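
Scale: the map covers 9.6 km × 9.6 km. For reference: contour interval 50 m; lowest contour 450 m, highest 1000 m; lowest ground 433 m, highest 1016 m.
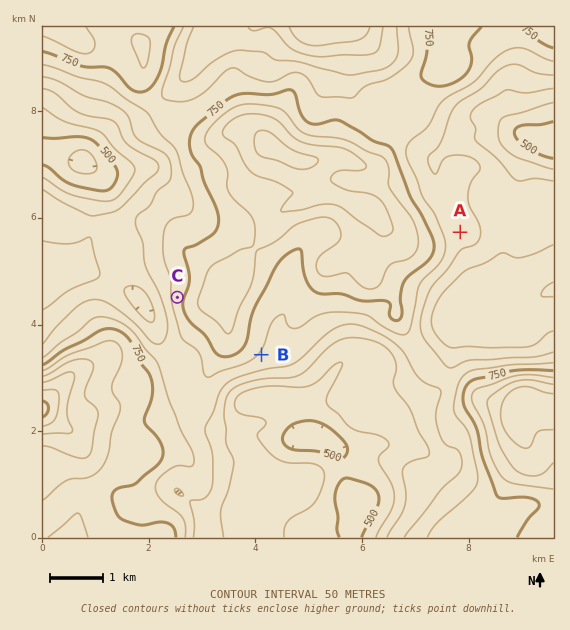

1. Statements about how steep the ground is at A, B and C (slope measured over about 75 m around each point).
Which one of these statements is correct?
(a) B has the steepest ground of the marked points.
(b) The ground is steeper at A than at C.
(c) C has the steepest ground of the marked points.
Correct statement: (c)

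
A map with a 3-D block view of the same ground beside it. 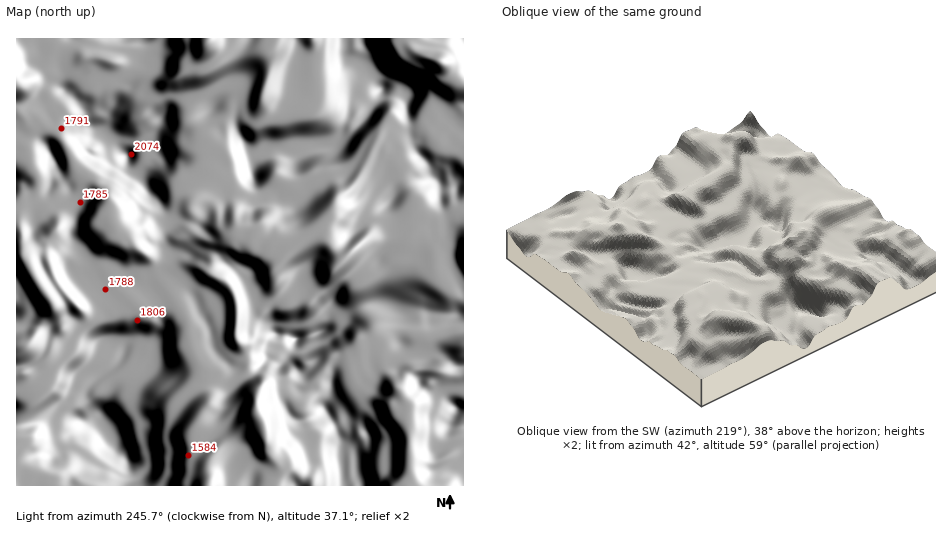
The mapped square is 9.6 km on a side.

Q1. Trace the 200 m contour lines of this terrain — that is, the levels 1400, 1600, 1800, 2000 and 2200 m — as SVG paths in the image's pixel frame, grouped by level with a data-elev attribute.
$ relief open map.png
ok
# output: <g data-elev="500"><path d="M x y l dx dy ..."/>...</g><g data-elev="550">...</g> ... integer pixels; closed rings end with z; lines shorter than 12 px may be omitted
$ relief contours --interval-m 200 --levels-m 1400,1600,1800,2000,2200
<g data-elev="1400"><path d="M264 446l-5-7-10-24 2-8 5-6 3 2 8 18 3 8 0 13-3 4z"/><path d="M210 39l-1 4-3 2-2-2 2-4"/></g><g data-elev="1600"><path d="M181 485l5-32-2-18 4-8 7-7 6-4 13 4 7-2 16-14 13-15 12-5 2 1 2 4 14 50 11 14 3 8 0 9-7 7-4 8"/><path d="M255 485l0-4-3-3-3 2-4 5"/><path d="M392 485l9-9 3-12 0-26-4-10-9-11-4-11 1-3 5-6 2-9 3-2 6 2 13 15 0 24-3 15 2 26 5 12 6 5"/><path d="M52 308l-13-16-14-24-4-10 1-5 5 2 5 4 8 18 14 22 1 7-1 2z"/><path d="M332 272l-2-5 6-11 13-5 3 0-1 5-7 8-8 7z"/><path d="M272 270l-5-6-10-6-30-12-5-6 0-8 13-9 17 0 10-3 3 1 9 5 14 3 10-1 14-7 21-19 4 0 3 6 0 9-11 25-13 1-9 4-12 7-18 14z"/><path d="M122 248l-17-6-15-16 0-4 6-11 8-13 4-2 5 1 5 5 4 7 4 12 9 12-1 12z"/><path d="M463 89l-11-1-13-6-12-9-25-12-5-5-5-8-2-6 1-3"/><path d="M17 76l4 8-1 3-3 2"/><path d="M245 39l-11 15-11 10-10 7-12 6-23 1-2-2 3-13 5-14-3-10"/><path d="M283 39l-7 13-6 5-5 1-8-2-7-5 5-12"/><path d="M429 39l17 4 6 4 7 10 4 18"/></g><g data-elev="1800"><path d="M78 485l5-1 11 1"/><path d="M157 485l5-8 2-9 2-16-3-16 3-30 5-8 15-15 3-8-1-9-10-18 1-20-10-14-9-1-10 7-16-2-15 1-25 8-11 9-6 16-14 16-7 16-6 9-12 10-9 4-12-8"/><path d="M378 485l0-26 6-18-2-7-12-18-11-9-11-16-4-8-4-14-4-6-6 2-13 17-4 1 0-3 17-21 10-5 10-8 8-10 16-5 8 0 9 5 4 11 7 2 5-4 0-3-3-7 3-3 56-9"/><path d="M17 435l14 0 3 3-1 7-8 11 1 6 33 13 5 10"/><path d="M463 399l-10-3-8 2-8 21-2 7 2 7 5 5 6 1 15-4"/><path d="M231 372l6-1 2-3-15-12-6-7-4-19-5-13-11-19-3-3-3 0-2 3 2 4 5 15 8 12 5 21 7 10z"/><path d="M17 323l5-4 3-7-4-14-4-7"/><path d="M463 291l-5 6-9 1-37-25-8-2-13 0-7 3-20 12-8 3-5-1-5-6-6 1-14 8-17 13-9 0-15 6-13-2-16 11-1 5 0 17-3 13 0 15 3 3 12 1 11 5 12 0 6 16 11 6-1 7-4 4-6 0-6-8-4-2-3 3 0 7 4 10 6 6 7 2 14-1 8 4 1 4-1 16 5 21 1 12"/><path d="M158 212l6 1 4-3 2-7 0-22 8-8 10-6 4-6-1-5-6-10 5-11 1-4-8-7-2-13-2-5-5-4-6-2-22 6-6-1-5-3-3-5-1-5 2-6-2-1-37 10-12-3-14-11-5 0-6 3-2 5 1 4 11 11 4 8-1 4-5 8 0 14 12 18 13 11 29 17 25 21z"/><path d="M17 197l4-4 10-4 2-6-2-6-14-13"/><path d="M45 193l5 0 10-7 8 6 3-1 2-3-4-8-2-18-4-15-8-9-9-3-8 3-3 8 2 16 6 15z"/><path d="M463 163l-9-6-15-2-6-2-23-22-3 6 1 16 5 13 0 3-8 11-12 5-8 8-7 9-2 8 2 3 4 1 11-2 7-5 9-13 4-3 10 4 9 11 8 5 4-1 7-6 8-2 4-3"/><path d="M199 121l10 1 11-6 4-7 0-11-3-1-6 0-12 7-7 12 0 3z"/><path d="M97 39l16 6 27 1 10-2 6-5"/><path d="M327 39l-1 26 0 35-3 10-4 6-11 4-52 9-9-4-10-10-3 0-4 5-4 14 10 39 5 10 8 7 7 1 6-2 14-16 14 4 8 0 15-6 31-7 8-6 12-17 25-29 6 1 14 15 2-1 16-29 1-8-3-5-5-4-30-16-12-21 0-5"/></g><g data-elev="2000"><path d="M125 476l6 1 7-2 6-4 3-5 1-9-7-17-3-19-5-14-2-13 4-8 18-18 3-11-1-7-3-6-23-5-17 1-5 2-7 16-19 18-10 20-14 19-2 6 2 18 3 6 21 6 18 12z"/><path d="M289 352l25-5 14-6 12-13 3-7-2-5-6-7-5-1-13 11-11 5-13 2-16-1-5 1-4 8 2 10z"/><path d="M131 175l6 1 2-3 6-27-4-2-21-5-11-1-1 8 4 15 9 9z"/><path d="M371 104l3 0 19-8 12 0 4-3-1-3-6-6-35-14-2 4 1 17z"/></g><g data-elev="2200"><path d="M112 448l4 1 3-2 1-6-1-6-7-12-7-8-4-1-8 6-1 5 12 17z"/></g>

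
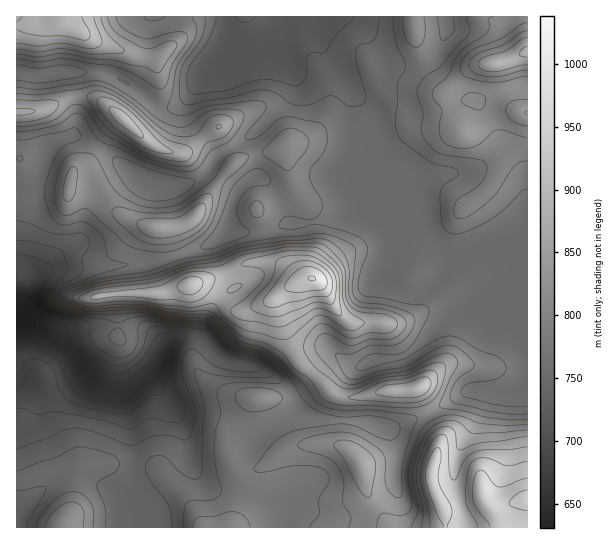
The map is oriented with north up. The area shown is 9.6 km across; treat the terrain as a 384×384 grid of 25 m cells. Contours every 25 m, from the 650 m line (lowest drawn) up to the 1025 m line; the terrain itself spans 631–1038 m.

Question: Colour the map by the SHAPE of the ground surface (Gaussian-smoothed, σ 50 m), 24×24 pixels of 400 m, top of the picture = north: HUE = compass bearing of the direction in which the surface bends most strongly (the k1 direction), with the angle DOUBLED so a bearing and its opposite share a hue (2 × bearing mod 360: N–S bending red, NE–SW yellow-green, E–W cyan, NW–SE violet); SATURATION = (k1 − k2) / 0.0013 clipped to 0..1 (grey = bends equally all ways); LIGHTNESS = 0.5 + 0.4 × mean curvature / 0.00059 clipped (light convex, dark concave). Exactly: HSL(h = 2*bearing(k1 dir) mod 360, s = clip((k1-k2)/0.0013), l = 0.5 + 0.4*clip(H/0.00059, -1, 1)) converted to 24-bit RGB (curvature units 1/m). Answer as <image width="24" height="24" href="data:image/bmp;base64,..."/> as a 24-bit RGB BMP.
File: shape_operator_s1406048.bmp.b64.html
<image width="24" height="24" href="data:image/bmp;base64,Qk32BgAAAAAAADYAAAAoAAAAGAAAABgAAAABABgAAAAAAMAGAAATCwAAEwsAAAAAAAAAAAAAPW6MqpK2xaWeiHGhW1iBfn1/dnB9UnCElLyRgHmgoouSg2aLbnSBcoeAh2xwhHFnbY5mb62cVyyM1K9eSrR2hDtZmb5diW1UWYprOIpHubFrpE5ne2F9f3h9gWp/aKuMZ5FkhGNTk3lSf3pjbX9zb4KJd2+Un2yNjLx1R119UxlfzPWwSSuMltKKXo61mIzElIGmbm6dm5lfmWZoco+QaGyNgZyYc5yBdUl4mnp1h5Cmo3mffoNoa3VWXV1MmodettCYKzFuKy6v9va/HS1nw9WeXmiNZ45ke3iGgXqMjoSXh4+hhoqmZFujnJGYiHOTZ0uEma+GaYl+h2ifuYS+kne1aHa3jdnFmLbCVjOfJlh/+ebSHWKJb758pnOwf3ecbYZpdX9/g5iKg42TfnuQaluAiZl7hFqRiFiQrrCCg25iSn5KU5pbXLG0RcOJv70/dj4tYjcwL4Npo92G34bbQqenbZihgZGyhYCXbJNyZqWAa4SUi1dukl2UpJh0XThXio5doYFnrGR9n7JsQ5VoeC8wnlUdxZASjF8je4o3TY4cCWwAWa0un05ZenZDbG03f2JcmrVoToFZbTMviIIxLnY4pU56m0+VerKMfrnJncPjsaXlzAWioDZ6wvTjSZv/3Mv/08z/4cz/173tIFE2X14seYBEan5Zc5KqpMmeaCNZgUdKvZtzP6w4GFBUsXyhl9aeZogwMSIDMRMCybIape3FebhXVjgcETQGTWILVHAi+Jy2um3daofLh4+4YmOWrGNihSpBpz+nkp27q8DDzrrHHD9sK6c5wHItQAUg0XBeWMXTbNyEh65FUCY1y2U0Y2o/d6MzEHEmPpErwYRug1FxhmVggm55bUhPhzpFbVUTW3UEeosWglAPMgsGTVAOTVMMNqOzotyxaneUkqxskYFbSytluvLil5P51930hW7cO4BziIRSgGxsgH17f35+SSpLzA7/08z/2cz/mY7/gGf/uc37n6ntnsveIvz4ZmLQ2qrowX6upldoT+t0AOx9L3VVmlctljA+rGaccX2HeX97f39+f4CAO5bLBvGZOrMNktYGqjj/emT8qnnz28T659jzdUTMMGguJ2km2YO90rjn2PPnUSmYLUJTg2Rfl4h6Z4V0knqKgHuJfYCAf39/gVpeT31SU5VSmZ5Tjn8qWV0TJDMEGUAAfKMRtzvp5tH6jpn6hMbmr93Sx3901RufQ1SKbICCio15iXR/eX9zg395gn2Af35+dHSNkXlrUIVCZWBHlXVYq1iNuJDEyZtkL4QRBzkLRFwMTmQJZZAXjmwj0T4+sVScqkyneHOCgYJ7i2h+m4FYYoBYcYFue4KBdHyQo1Kqu6d+THimirLBid7sm67ltXPu99TmHlaFhVCnk7yEY3pBdIZBdYo7eWdTgXFwf3+AfH+AaliEu5eelX6hYohwZ311eXWRT0ig18utTX+XZsNudHtGW1gvNFQo45Bo4zutMI6QuoGJmliXhquVem6Te3OCf39/f4B/fHqAXmqKiaeWsoGnoYOWXW2CaZNtPluD17yhaJWkc59caS43az8dc20aA4EF6U5sNJ9MYFs1nq5hfJBgcmJje3t/f39/gH19fnJzd4NWa3lFhIJTrIV6c12Em5R2O3J4k790vFJjYRcqiSc1pfX20OP7tHjgEWYy3GXgfV7OtpWUnH+ZZIuQcXqBgHx+gm54gmBvoGZ5nnhkUKJdYZBhlGeJhIwkQ3IkKWklhC1IuVKfzf7vbdXna0V32D256L3cJY9oNXBWtaaToomymXCjbWyKeXqKg2aSeXyhfH6hoKq9lIi4iViTjWlT1dH62sr2PSyqPmap0PvtfebWWRMnModDRqK5yqXS5XvpXGG7TadqgmFtn3F4b3CIhGp+bol5fmJzjplmeJ5fgmRsbFGmrLfajJpMskGCp2/rj+H14aweOAMMxZ9JNr5ULF43YW8ygoVGsXt2lmKMfF5ylJZ5g2GBjWlvc4WPaXOdl5iyqWR6c1k5WHwiTXAfWEYMRFYMLC0GS0YAVTMOTr6AsNGPpaI/NWFgc39wa4Fif4VWfGBciohsjJFtfVt7haSCaWZ/e4pbTo1uv07K1qXv08LyhkDKgJDBoIK/XWa5sOXmjNP1fqfZkGvM9cbjMIqlVH5+gH50fIB2cniAeZaCf2mMe4mcmHaUiVaKv753Pox3O4l7brhds0+w2aLkgYevkny1iLPGk81/Q2hOYUpBV25ErotA03eWPkCOn3eZcJqTcoSGeIR0a3p3fYhsgmZ3bluN0NWnWWOOQ0VynKhMUYRGaZ0v"/>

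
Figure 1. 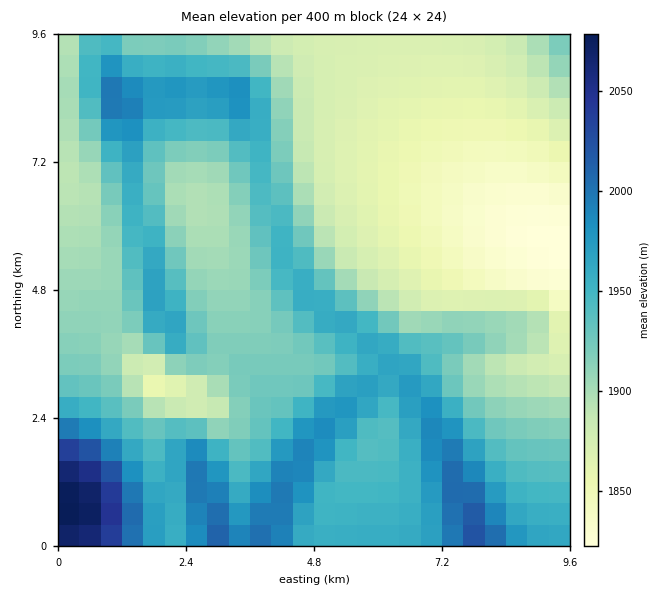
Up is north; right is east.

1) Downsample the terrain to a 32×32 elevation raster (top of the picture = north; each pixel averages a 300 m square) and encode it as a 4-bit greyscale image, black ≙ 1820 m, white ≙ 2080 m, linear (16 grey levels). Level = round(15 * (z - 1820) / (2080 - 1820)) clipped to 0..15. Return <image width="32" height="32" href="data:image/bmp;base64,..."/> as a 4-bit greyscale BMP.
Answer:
<image width="32" height="32" href="data:image/bmp;base64,Qk12AgAAAAAAAHYAAAAoAAAAIAAAACAAAAABAAQAAAAAAAACAAATCwAAEwsAABAAAAAAAAAAAAAAABEREQAiIiIAMzMzAERERABVVVUAZmZmAHd3dwCIiIgAmZmZAKqqqgC7u7sAzMzMAN3d3QDu7u4A////AO7suYiburqYiIiIiavKmYj/7bmIm6mqqIiIiImrupiI/+25iKupqqiIiIiJq7mIiP/suYirmJqph3d4ibuoh3fu3KiJqoeKqod3d4m6mHd33cqYeamHeaqYd3eKqod3d8uph3iYZniaqXd3mql3ZmapmHZnZVZniamHeJqYdmZliHdlRENGZniZmHiZh2VVVXd2UyM0VmZniZmImXZVVERmZUIjRVZmZmeIiZdlREREZmVDRmZmZmZmeImHZVRDM1VVRXh2ZmZmd4iId3ZlVEJVVVeYdmVWZ4iIdmZmZVVCVVVnmGVVVniIdlRERFREMlVVaJdlVVZ4h2VDMyIiIiFVVWiHVVVniHVEMzIiEREQVVV4hlVVZ4dkQzMiIREQAFVVeHZVVWeGVDMyIhERAABFVXh1VVVodkMzIiEREAAAREZ4ZURVeHVDMyIhERAAAERGh2REVndlMzIiIRERAAFEVodURFZ3ZDMyIiERERERRFeHVVVWd1QzMiIiEREREURol2ZVZ4dUMzIiIiERESJFeZh3dniHVDMyIiIiIiIjRYqpiIiJhlQzMyIiIiIiM1aLqZmZmYZEMzMyIiIiIzRGm6mZmZqGRDMzMzIiIzNERpqYiIiIdUMzMzMzMzM0RUaId3d3ZlRDMzMzMzMzNFZGh2VmVVREMzMzMzMzM0RW"/>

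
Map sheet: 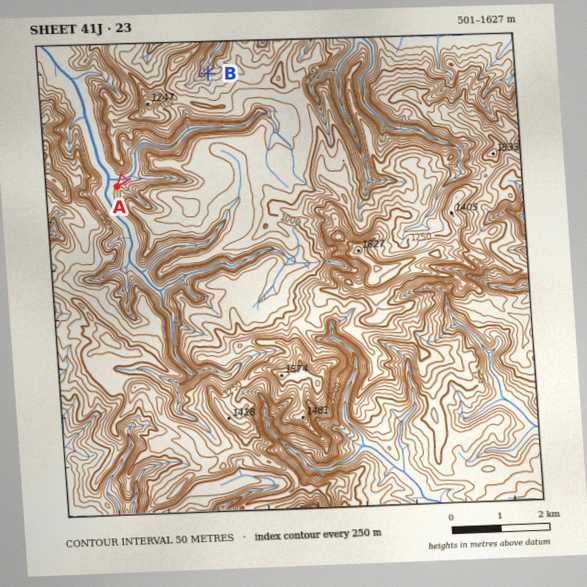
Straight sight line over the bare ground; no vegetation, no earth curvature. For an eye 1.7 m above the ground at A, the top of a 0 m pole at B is out of sight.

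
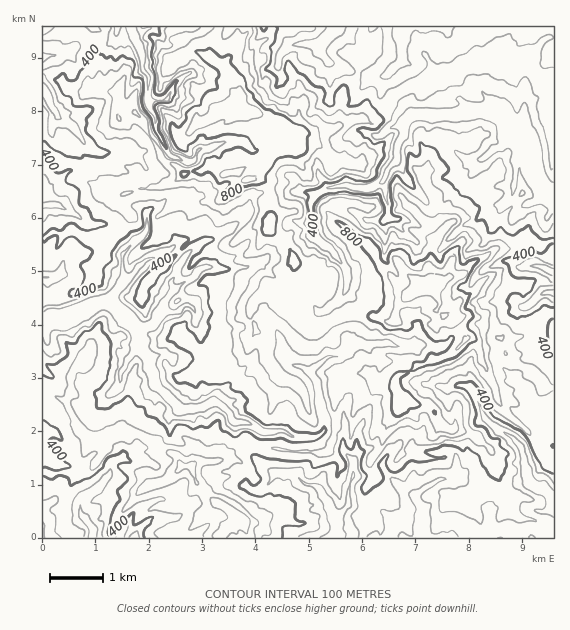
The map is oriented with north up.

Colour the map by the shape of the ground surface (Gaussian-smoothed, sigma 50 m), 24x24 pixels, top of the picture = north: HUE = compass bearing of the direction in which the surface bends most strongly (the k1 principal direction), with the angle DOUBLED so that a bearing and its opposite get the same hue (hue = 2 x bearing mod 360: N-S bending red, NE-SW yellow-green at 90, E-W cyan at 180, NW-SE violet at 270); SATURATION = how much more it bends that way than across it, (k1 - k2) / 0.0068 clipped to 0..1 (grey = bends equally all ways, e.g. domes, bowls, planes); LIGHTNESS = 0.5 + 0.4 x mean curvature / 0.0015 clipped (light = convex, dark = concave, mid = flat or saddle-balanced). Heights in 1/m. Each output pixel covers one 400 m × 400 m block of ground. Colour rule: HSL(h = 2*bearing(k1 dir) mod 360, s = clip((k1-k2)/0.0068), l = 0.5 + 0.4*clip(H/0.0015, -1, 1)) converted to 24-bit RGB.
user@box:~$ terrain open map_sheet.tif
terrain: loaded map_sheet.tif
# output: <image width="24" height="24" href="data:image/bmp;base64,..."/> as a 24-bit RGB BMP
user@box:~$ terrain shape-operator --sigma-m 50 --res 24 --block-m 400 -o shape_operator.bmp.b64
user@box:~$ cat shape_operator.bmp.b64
<image width="24" height="24" href="data:image/bmp;base64,Qk32BgAAAAAAADYAAAAoAAAAGAAAABgAAAABABgAAAAAAMAGAAATCwAAEwsAAAAAAAAAAAAAYGSluua0Jg5M+4FQBOKue7xVq27BNXTM14+1zOvehGa9V0GQtNNoHzNqtI14lriEfk9YPHCHwnmDTXJSrqdRbVGxk4rPsdfkPZZ2oCMcUKfGu2Zw5TUqLa1AkqI8OsJywu3jl3a2o2attpzAbblndhRKFpiCrZdnlrScVyx/fcealaO1l1iLfZhlcdiXGRqNWYCw1pmzFVUqNH6M5qWmyp/qI1JfkeiOf1gxakAZIZRKl30/axQVx+N3CyU86M+vhDcjNHcpJIQie0Y4pW6EksKEG1VgMAsPs1t1p0lY7LWfDklGk8c3YyNJ0+b44YzhrnTTPcdbSR4njWRGcNPPYNyHDQVD9uSp5WHPW325j5rPKFSaem9RyeTAHQs+1/LYurJCUl+UuLrmtITbaNHPd9GzsDk6klZtd7eDxqrpPX/m6Rlsc4gS7JuHAwBe57qFK4g3eSIsrFcmNbM/xvTquC1fUgs+gc55W4yvi8aKSHZrlaFyipBlZKw6OI48fTyd0R47WBkG05tiO22U3vHa2g8MGwufOmOH26WsJniBxPbh7aTtKwgouioga+GziFtiSb6wvb+QUYg9ImJ7ncJtjR5abR8fSHoXShcPUq9vqYlrSzxZauJu2mxkLTmHN1SOyOW6jq3ckFW93tOgJQgr0vLLWD+Pu6ltnzSQvYp6saeIDDE/9OnPPBNUz9zpr5S7aXW1ZmSgd7BoxuzqXxhrv8jlh3u9e7PC5r+ifiQdPTkXOz0RNc2BcrJCYjKHkNvSKV6ayX+s1se3PkqdOBGcrMcZZGIki6J4bF98vVVHpuOUKxAesaZkET0NRYwzrjyDZLM4qDHB8q7y46TMSPGHbi2hUq2ehE9LI1qpTHe27trRoV7SIxBDj4rX3e7mczaVZ0psz7B8er+CVzdnsdCxpHrFOR9Cb08kgH0rJnaCvcdQaOU2NUK1ecTOolOyg5VgN0QbEycMe68qTRUx2rNuCCsk+ugbLw89e2Sh3+G5cThkm8u7co5bWEPFnonJiqXQ8bPGEiRKv+GkqubPQ2jFSo1qET0u5LXgy7rr6MzsnMtdD2N08tngNIaWZRXoZqTMYIl5mI1i5LHgfmtkhG2BpsV4HyZle1pgdLO42qzal8x/RogQ3xd6NHNKyZHgBV4UMGQclH9S3sm6HB1mB3gO9dbkAGufB3cIlzonRogni3Mt0p6heZ6xzOvdJwYtf7BcVPGyRLzR237h98/8AN6bjt4QHSwJlxUMxpiRMFxRrpxqi3wf+kv/JlkK0LoATCrltZDfMTzdaJMpoeSaOqqXLQYVe7h/1PfiKrTrLxE1TqwI+KmFDVXy2azyxK3ivNLtm4zDk5zamDAz13iGB0lf6cm5eFiwXU6YHV4YbSvg9OzXWo8lGAMw3urtz/PlPzENSgMSzocO6bTKAPs4lDCQSoMsxIV4KFV4YVUcXh0fqoR/nLqPdh8/MbslfWyyjVS038irDiUl4+7DhpDeBhWV5vPY1EXu3tb1LQBpoe3fYZovtmljq1ejL58lOYYUsy4tSkWjb524ncLDmarCsY/Pr4bWslgoGjQX4L5ApWXWY9tPPhEcvLoUITMAKyQIK08Cafr5UAgrfc5kS3BSuGOih8VeRbTlei1TeqnKQ8GpX5SWgllKj1ZMJMNeyI8AipH8pqffiJa/1YanYzFuJ79XtNTpt73n7d3uAiExz+/MzJ3CmGZEDC0W79vcOip214BzP8bNvy1qbjEsbHpCUHI8UgB89+vUCC4LM1wXdlUsX5FVsYS6qrfbMYVGLX4wrWwYBAmn1dx3tW6XjXHL0bHcHYozf0OD1cp9G7KtdRsqi4O56s3e0vnnFwBwhlXn99P3n3PCgbipf7TOms7hyHRproLZx3nquMzwEl1TJoUZVVYbUlcmsaFXkzV3cDRx0eG4Uw462IOIKot6dN130yQUCpIATx4XgcFQy329wejJQo59fS1q3KabIBh2LXsmwldv0pe6elyzepq4OT6kbcY3WkNdQKynw9atm83iSH25zYeU5smsFABc95+jAjEegVYchLxkzcSKH4BvFGKQoqpaMDV/y3FoQV4lQn90sIi8xKfJk4W+c0d7gZqiZnSfqsmdRVMgY2IpqcWAWLd7RAZl2fHi8dT3icLahc+dwKxbui2ED7VrllSJeSaBnM+os6C5MGp7pYVRYZ1mnXKbnIqwk4qlgouihZZcr5LKh7jKyppRJb0lJwQvHdMXebttl1NGPa2W4Lebs1DldC28gbo3IWVapHFQyLGQOT9pcraLpl2cm2+cdYl4lo1zSnt5wpCc"/>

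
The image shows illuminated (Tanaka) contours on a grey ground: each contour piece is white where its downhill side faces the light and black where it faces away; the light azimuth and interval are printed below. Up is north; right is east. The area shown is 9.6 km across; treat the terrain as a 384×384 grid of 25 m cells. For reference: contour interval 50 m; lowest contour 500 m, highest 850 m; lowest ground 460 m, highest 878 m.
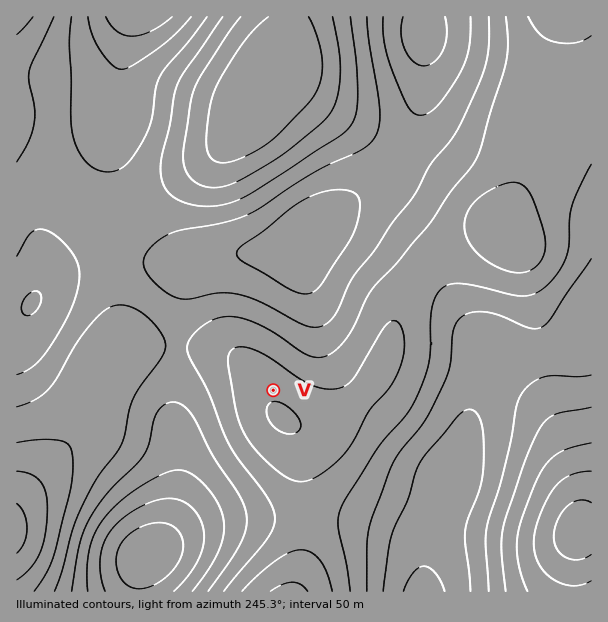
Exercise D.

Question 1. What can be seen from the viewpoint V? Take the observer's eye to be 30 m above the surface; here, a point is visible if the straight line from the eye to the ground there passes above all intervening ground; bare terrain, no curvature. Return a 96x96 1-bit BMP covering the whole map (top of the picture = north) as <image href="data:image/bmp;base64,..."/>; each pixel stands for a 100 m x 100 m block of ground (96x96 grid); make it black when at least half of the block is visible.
<image width="96" height="96" href="data:image/bmp;base64,Qk2+BAAAAAAAAD4AAAAoAAAAYAAAAGAAAAABAAEAAAAAAIAEAAATCwAAEwsAAAIAAAAAAAAA////AAAAAAD//4AA///8AAAA/4D//wAAP//8AAAA/8D//wAAH//4AAAA/8D//wAAB//4AAAA/8D//gAAA//wAAAA/+D//gAAAP/gAAAB/+D//gAAAD/AAAAB//D//wAAAAcAAAAB//D//wAAAAAAAAAB//j//wAAAAAAAAAB//j//4AAAAAAAAAB//z//4AAAAAAAAAA//z//8AAAAAAAAAA//z//8AAAAAAAAAA//7//+AAAAAAAAAA//7///AAAAAAAAAA//7///gAAAAAAAAAf/////gAAAAAAAAAf/////wAAAAAAAAAf/////4AAAAAAAAAf/////4AAAAAAAAAf/////8AAAAAAAAAf/////8AAAAAAAAAP/////8AAAAAAAAAP/////+AAAAAAAAAP/////+AAAAAAAAAP/////+AAAAAAAAAH/////+AAB/wAAAAH/8A//+AAH/8AAAAH/8AP/+AAP//gAAAD/8AH//AAf//4AAAD/8AH//AA///8AAAB/8AD//gA///+AAAB/8AD//wB////AAAA/8AD//4D////AAAAP8AB//+P////AAAAH8AB////////gAAAA8AA////////gAAAAEAA////////gAAAAAAA////////gAAAAAAAf///////gAAAAAAAf/8P////wAAAAAAAP/4H////wAAAAAAAP/4A////wAAAAAAAP/wAA///wAAAAAAAP/gAA///wAAAAAAAP/gAA///wAAAAAAAP/AAA///wAAAAAAAP/AAB///wAABgAAAP+AAD///wAAPwAAAf+AAH///4AA/gAAAf+AAP///8AH/gAAA/+AAf////A//gAAB/+AB////////ACAH//AH////////ADAP///////////+AD/////////////+AD/////////////8AD/////////////4AD/////////////wAD/////////////wAD/////////////gAD/////////////AAD////////////+AAD////////////+AAD//D/////////8AAD/+A/////////8AAD/8Af////////8AAD/8AH/////////AAD/8AD/////////gAD/8AAf////////4AD/4AAP////////8AD/4AAD////////+AD/4AAB/////////AD/8AAA/////////gD/8AAAf////////4D/8AAAP////9///+D/8AAAH////g////j/8AAAB///+A////z/8AAAA///4Af///j/8AAAAf//wAf//+D/+AAAAP//AAf//4D/+AAAAH/+AAf//gD/+AAAAH/+AAP//AD/+AAAAH/8AAP//AD/+AAAAD/4AAP//AD/+AAAAB/gAAH//gD/+AAAAAcAAAH//wD/+AAAAAAAAAH//4D/8AAAAAAAAAH///D/8AAAAAAAAAD///7/8AAAAAAAAAD/////8AAAAAAAAAD/////4AAAAAAAAAH/////4AAAAAAAAAH/////4AAAAAAAAAH///8="/>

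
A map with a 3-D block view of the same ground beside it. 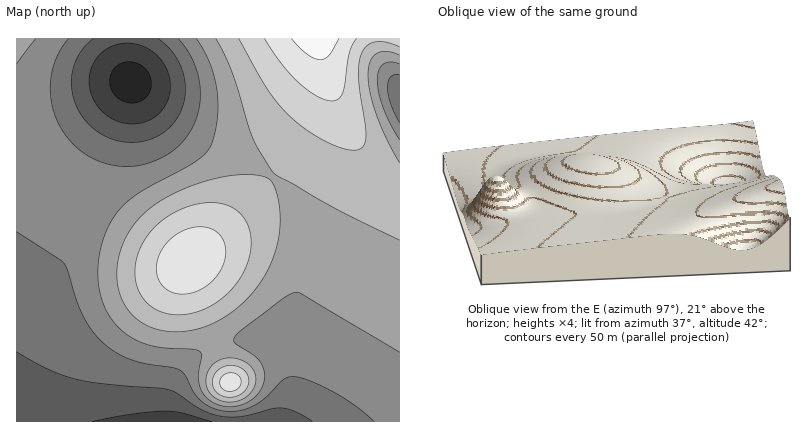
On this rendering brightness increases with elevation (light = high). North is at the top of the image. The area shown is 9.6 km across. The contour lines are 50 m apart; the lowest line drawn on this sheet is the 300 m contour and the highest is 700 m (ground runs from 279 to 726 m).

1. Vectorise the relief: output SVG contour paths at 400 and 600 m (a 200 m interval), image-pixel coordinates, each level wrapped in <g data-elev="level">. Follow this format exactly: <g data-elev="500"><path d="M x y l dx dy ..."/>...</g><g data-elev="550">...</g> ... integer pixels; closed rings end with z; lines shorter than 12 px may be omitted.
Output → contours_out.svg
<g data-elev="400"><path d="M16 352l32 17 28 10 25 4 59 5 10 2 30 19 16 6 24 2 32-8 10-1 14 4 16 10"/><path d="M158 38l14 13 9 15 4 18-1 18-7 16-12 14-15 8-18 3-18-3-17-8-13-14-9-16-4-18 3-18 8-15 11-13"/></g><g data-elev="600"><path d="M224 396l12 0 6-3 5-5 2-4-1-6-2-6-4-4-8-2-7 0-7 2-5 6-3 6 1 8 5 5z"/><path d="M173 314l19-1 20-8 17-13 13-18 8-20 1-18-7-17-12-11-10-4-12-1-12 1-14 4-12 6-12 8-9 10-8 10-5 12-3 12 0 12 3 12 6 9 8 8 10 5z"/><path d="M239 38l27 50 22 26 16 14 16 11 18 8 14 3 10-2 4-10-1-12-7-48 1-14 3-12 6-7 8-3 10 0 14 5"/></g>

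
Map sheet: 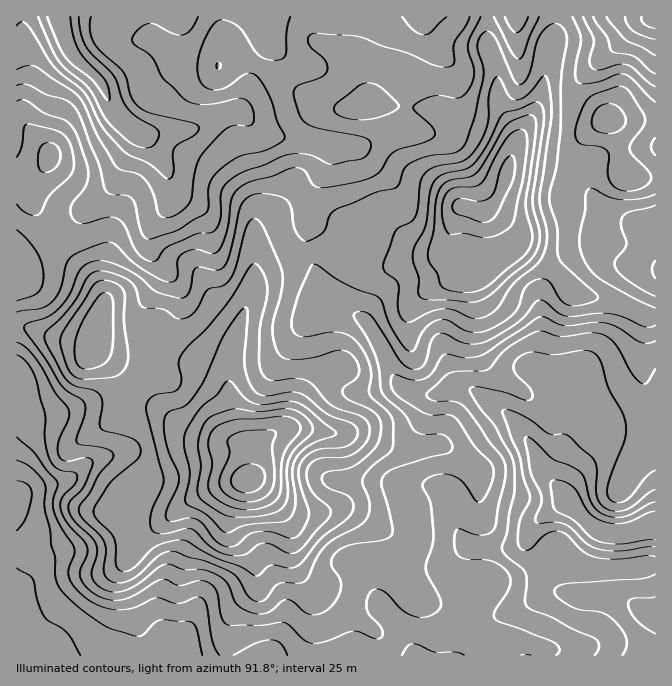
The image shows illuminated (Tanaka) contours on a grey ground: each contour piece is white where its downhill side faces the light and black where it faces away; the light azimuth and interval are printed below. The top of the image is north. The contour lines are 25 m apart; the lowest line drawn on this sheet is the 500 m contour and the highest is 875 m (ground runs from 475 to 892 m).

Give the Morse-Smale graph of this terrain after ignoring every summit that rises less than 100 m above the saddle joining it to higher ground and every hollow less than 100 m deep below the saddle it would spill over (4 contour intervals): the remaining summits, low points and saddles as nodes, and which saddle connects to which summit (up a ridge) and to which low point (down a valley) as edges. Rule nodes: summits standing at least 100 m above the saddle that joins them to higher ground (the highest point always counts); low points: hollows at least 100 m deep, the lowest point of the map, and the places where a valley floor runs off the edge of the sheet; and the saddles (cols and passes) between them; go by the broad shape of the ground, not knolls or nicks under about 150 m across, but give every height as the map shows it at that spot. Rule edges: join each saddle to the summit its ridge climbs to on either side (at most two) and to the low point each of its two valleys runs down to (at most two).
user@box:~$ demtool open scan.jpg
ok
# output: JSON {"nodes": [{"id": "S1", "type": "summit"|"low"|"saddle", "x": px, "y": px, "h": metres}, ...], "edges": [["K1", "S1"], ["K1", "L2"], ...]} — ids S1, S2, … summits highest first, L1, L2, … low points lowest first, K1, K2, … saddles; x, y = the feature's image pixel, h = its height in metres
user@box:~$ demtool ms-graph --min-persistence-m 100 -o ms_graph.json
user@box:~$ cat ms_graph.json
{"nodes": [
{"id": "S1", "type": "summit", "x": 247, "y": 480, "h": 892},
{"id": "S2", "type": "summit", "x": 482, "y": 212, "h": 807},
{"id": "L1", "type": "low", "x": 654, "y": 527, "h": 475},
{"id": "L2", "type": "low", "x": 58, "y": 17, "h": 482},
{"id": "L3", "type": "low", "x": 655, "y": 18, "h": 511},
{"id": "K1", "type": "saddle", "x": 310, "y": 253, "h": 676},
{"id": "K2", "type": "saddle", "x": 555, "y": 17, "h": 668}],
"edges": [["K1", "S1"], ["K1", "S2"], ["K1", "L1"], ["K1", "L2"], ["K2", "S2"], ["K2", "L2"], ["K2", "L3"]]}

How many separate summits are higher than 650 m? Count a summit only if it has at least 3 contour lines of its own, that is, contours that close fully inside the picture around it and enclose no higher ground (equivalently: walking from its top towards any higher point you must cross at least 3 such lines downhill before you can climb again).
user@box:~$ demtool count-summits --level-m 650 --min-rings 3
2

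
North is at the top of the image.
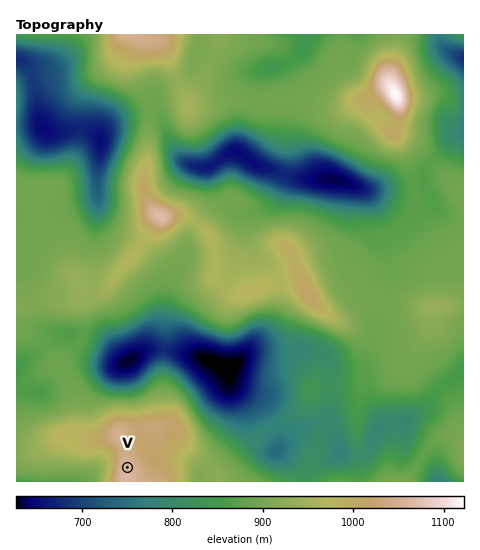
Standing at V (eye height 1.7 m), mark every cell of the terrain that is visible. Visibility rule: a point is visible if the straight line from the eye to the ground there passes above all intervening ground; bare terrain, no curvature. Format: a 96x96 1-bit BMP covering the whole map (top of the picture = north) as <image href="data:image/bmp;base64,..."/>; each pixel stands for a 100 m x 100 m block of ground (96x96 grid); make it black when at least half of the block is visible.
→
<image width="96" height="96" href="data:image/bmp;base64,Qk2+BAAAAAAAAD4AAAAoAAAAYAAAAGAAAAABAAEAAAAAAIAEAAATCwAAEwsAAAIAAAAAAAAA////AAAAAAAAAAAHAAAAAP//8AAAAAADAAAAAP//+AMAAAGDAAAAAH///AcAAAGDAAAAAD//HA8AAAADAAAAAA//Hg8AAAAHgAAAAMP/Dx84AAAP4AAAAcPPj78/4Acf8AAAAcPHj/8R////8AAAAefDj/8A////8AAAAf+B3/8AfgP/4AAAAP+A//8AHAD/4AAAAP+Af/8AAAAfwAAAAP+AH/8AAAAAAAAAAf+AD/8AAAAAAAAAA//AH/8AAAAAAAAAA//A//8AAAAAAAAAA//D//8AAAAAAAAAAf////8AAAAAAAAAAf////8AAAAAAAAAAD///n8AAAAAAAAAAD///B8AAAAAAAAAAB///gcAAAAAAAAAAA///gEAAAAAAAAAAAf//8AAAAAAAAAAAAP//+AAAAAAAAAAAAP///CAAAAAAAAAAAP///DAAAAAAAAAAAP///jgAAAAAAAAAAP///jgAAAAAAAAAAf////gAAAAAAAAAAf////gAAAAAAAAAB/////gAAAAAAAAAD8//+HgAAAAAAAAAPwf/+DgAAAAAAAAA/gP//DgAAAAAAAAB/AH//7wAAAAAAAAD8AD//3wAAAAAA/AP4AB//DgAAAAAB///wAA/4DgAAAAAH///gAAfwDgAAAAAf///gAAPgDAAAAAB//P/AAAHgDAAAAAP/wA/AAAD8DAAAcB//wA+AAAB/iAAAf///IAeAAAAf+AAAP//+MAcAAAAf+AAAH//+MAcAAAAP+AAAD//+MAcAAAAH+AAAB///AA8AAAAD8AAAA///AB4AAAAB8AAAA//+ADwAAAAA8AAAA//+AHgAAAAAcAAAA//8AEAAAAAAMAAAA//4AAAAAAAAEAAAA//wAAAAAAAAAAAAB//gAAAAAAAAAAAAB//AAAAAAAAAAAAAB8AAAAAAAAAAAAAABwAAAAAAAAAAAAAABwAAAAAAAAAAAAAABwAAAAAAAAAAAAAADgAAAAAAAAAAAAAADgAAAAAAAAAAAAAADgAAAAAAAAAAAAAAAAAAAAAAAAAAAAAAAAAAAAAAAAAAAAAAAAAAAAAAAAAAAAAAAAAAAAAAAAAAAAAAAAAAAAAAAAAAAAAAAAAAAAAAAAAAAAAAAAAAAAAAAAAAAAAAAAAAAAAAAAAAAAAAAAAAAAAAAB4AAAAAAAAAAAAAAD4AAAAAAAAAAAAOAHwAAAAAAAAAAAA/gPAAAAAAAAAAAAD/4eAAAAAAAAAAAAP//4YAAAAAAAAAAA///54AAAAAAAAAAB////4AAAAAAAAAAB////4AAAAAAAAAAB////4AAAAAAAAAAB//+fwAAAAAAAAAIA//wfgAAAAH8AAAAAH/APAAAAAP+AAAAAD/APAAAAAf+AAAAAA/gOAAAAAf/AAAAAAfgMAAAAAf/gAAAAAPwMAAAAAP/wAAMAAH4AAAAAAP/4AAfAAH4AAAAAAH/8AAfgAH8AAAAAAP/+AAfwAD4AAAAAA7/+AAf8ADwAAAAAB5//AAf8AAAAAAAAP4/gAAfAAAAAAAA="/>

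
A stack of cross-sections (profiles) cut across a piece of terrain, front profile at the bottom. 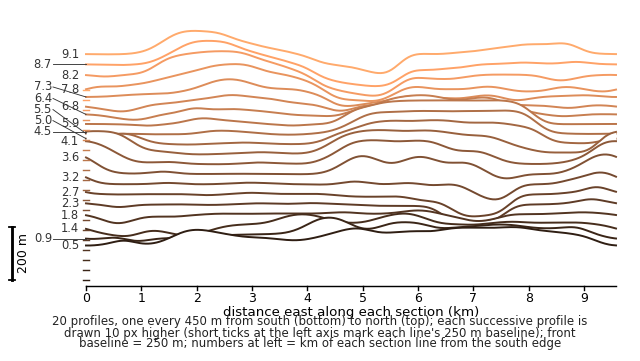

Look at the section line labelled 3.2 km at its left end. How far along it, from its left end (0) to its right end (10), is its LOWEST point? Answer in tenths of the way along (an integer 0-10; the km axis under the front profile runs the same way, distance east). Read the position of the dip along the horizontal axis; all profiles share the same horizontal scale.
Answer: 8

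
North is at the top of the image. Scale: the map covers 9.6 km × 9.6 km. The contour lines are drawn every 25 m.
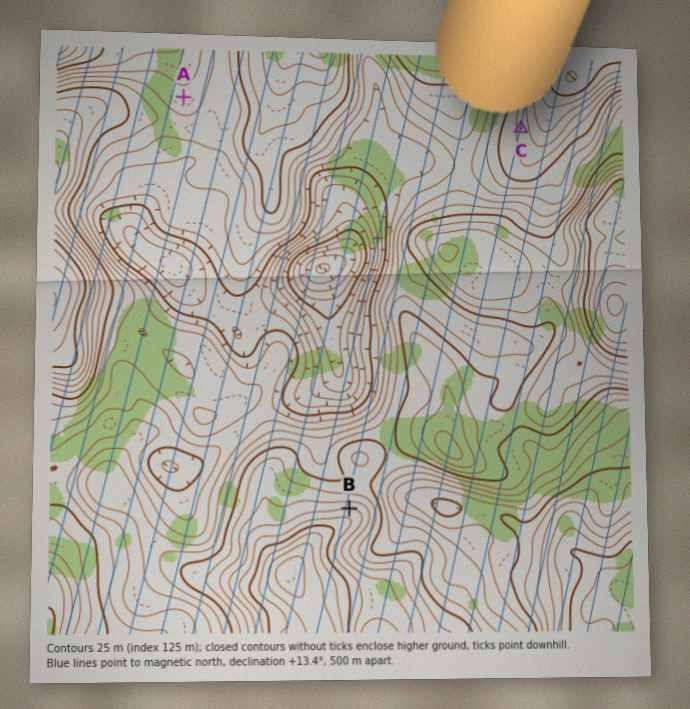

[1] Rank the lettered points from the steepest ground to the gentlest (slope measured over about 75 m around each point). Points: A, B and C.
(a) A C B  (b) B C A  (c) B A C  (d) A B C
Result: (b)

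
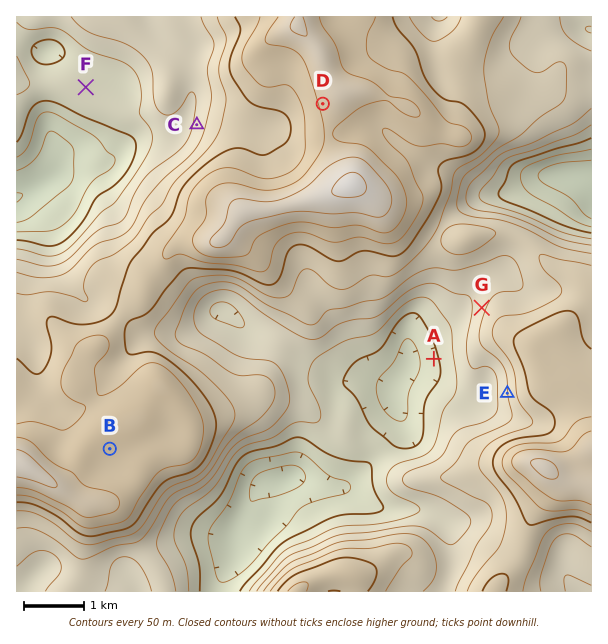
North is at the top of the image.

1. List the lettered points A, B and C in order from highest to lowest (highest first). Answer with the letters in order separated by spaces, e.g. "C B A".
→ B C A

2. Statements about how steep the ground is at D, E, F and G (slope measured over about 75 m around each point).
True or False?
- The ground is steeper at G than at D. True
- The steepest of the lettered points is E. True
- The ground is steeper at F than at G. False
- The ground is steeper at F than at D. False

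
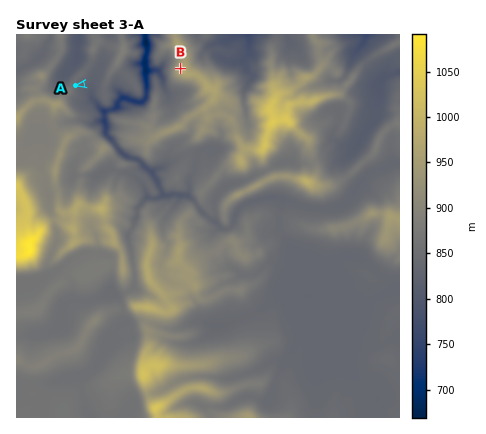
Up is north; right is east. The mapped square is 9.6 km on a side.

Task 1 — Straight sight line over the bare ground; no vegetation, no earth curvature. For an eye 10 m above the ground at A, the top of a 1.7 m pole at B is visible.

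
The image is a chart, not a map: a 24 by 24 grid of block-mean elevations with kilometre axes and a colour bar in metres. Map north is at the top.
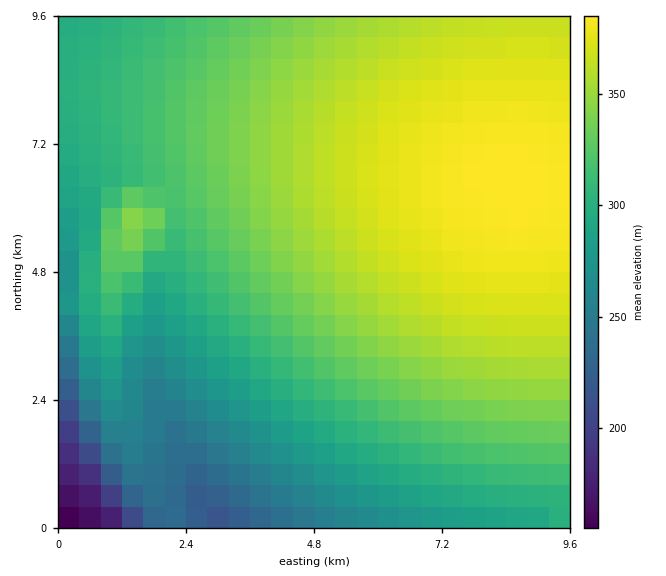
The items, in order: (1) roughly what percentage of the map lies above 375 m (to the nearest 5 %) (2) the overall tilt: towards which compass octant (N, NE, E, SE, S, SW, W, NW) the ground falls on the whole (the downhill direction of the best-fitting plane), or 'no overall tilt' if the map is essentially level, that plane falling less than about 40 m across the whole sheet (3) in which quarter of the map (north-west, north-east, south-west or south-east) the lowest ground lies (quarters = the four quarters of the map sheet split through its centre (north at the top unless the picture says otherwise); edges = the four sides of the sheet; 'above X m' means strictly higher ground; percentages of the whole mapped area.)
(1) About 15 % of the map lies above 375 m.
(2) On the whole the ground falls towards the south-west.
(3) Look to the south-west quarter for the lowest ground.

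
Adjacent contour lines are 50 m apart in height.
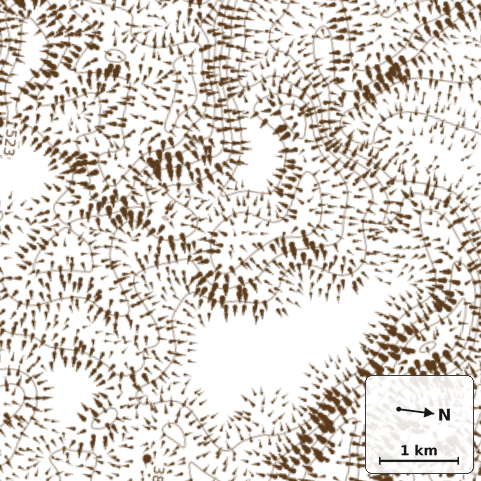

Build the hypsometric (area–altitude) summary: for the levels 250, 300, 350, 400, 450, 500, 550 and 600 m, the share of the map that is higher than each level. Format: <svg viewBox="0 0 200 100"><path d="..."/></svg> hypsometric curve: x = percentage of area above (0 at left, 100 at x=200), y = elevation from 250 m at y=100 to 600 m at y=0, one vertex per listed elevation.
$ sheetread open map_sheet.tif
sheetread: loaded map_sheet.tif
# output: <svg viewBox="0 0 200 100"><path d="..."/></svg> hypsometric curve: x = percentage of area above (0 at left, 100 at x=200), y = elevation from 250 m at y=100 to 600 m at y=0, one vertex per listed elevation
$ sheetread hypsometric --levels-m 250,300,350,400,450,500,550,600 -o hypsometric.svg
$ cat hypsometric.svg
<svg viewBox="0 0 200 100"><path d="M183 100l-9-14-42-15-39-14-29-14-28-14-14-15-11-14"/></svg>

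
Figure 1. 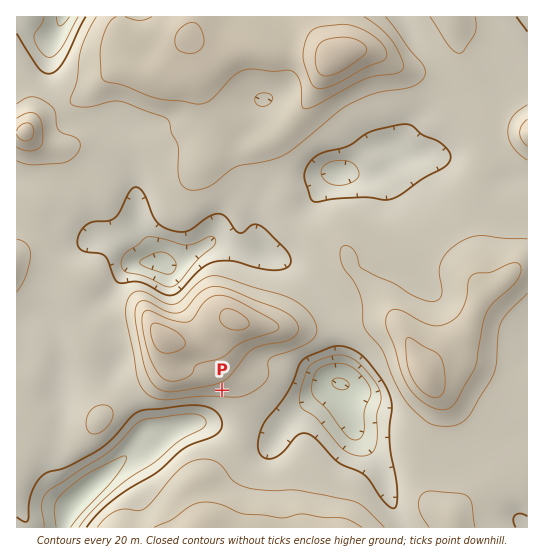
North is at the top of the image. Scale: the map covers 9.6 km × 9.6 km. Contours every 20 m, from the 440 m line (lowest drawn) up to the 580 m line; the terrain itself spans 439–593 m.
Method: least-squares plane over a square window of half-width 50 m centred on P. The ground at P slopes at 4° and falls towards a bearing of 171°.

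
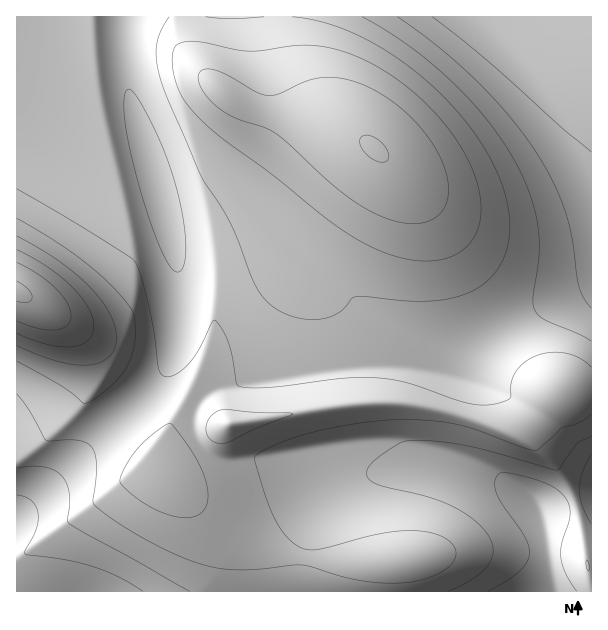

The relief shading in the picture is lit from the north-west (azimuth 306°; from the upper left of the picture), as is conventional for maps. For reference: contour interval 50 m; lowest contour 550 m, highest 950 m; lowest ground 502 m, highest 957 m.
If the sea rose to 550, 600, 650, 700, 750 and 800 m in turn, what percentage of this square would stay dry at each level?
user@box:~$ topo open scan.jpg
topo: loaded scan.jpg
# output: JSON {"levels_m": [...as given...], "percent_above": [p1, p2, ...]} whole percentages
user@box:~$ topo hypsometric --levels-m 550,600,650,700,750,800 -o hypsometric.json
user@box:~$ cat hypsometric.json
{"levels_m": [550, 600, 650, 700, 750, 800], "percent_above": [97, 91, 80, 46, 19, 8]}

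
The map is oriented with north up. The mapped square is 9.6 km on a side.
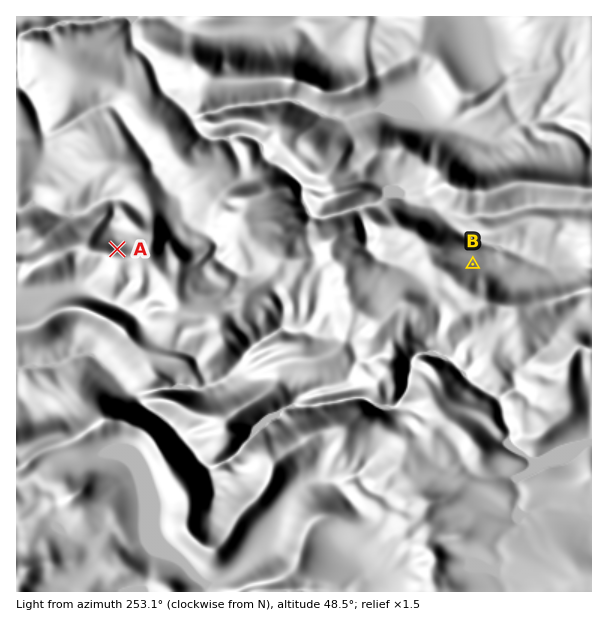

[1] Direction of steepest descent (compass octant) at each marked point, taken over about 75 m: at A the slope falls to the N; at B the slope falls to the NE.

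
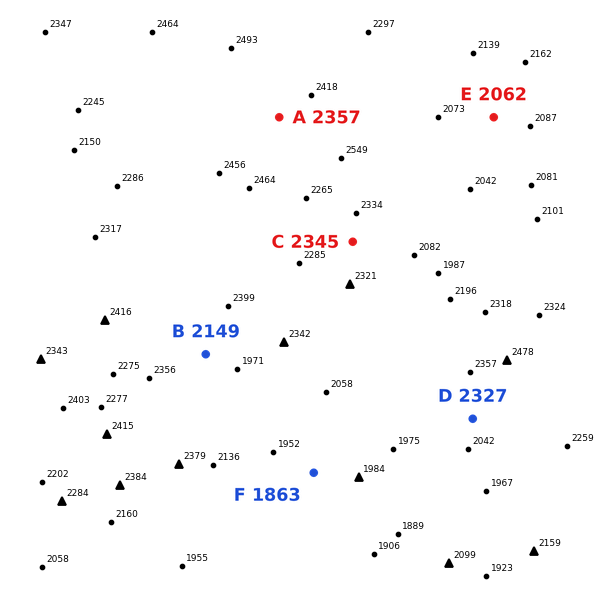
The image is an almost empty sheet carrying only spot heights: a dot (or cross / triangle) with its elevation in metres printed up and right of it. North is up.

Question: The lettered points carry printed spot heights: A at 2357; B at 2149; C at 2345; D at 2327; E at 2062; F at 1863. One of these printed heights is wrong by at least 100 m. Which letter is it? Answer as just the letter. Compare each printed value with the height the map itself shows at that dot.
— D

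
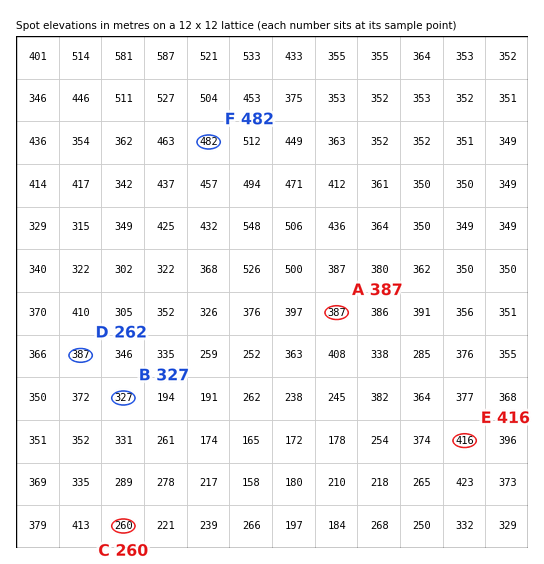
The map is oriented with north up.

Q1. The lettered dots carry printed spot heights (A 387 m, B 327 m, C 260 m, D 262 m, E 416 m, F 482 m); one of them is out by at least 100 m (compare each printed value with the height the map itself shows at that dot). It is D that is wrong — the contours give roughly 387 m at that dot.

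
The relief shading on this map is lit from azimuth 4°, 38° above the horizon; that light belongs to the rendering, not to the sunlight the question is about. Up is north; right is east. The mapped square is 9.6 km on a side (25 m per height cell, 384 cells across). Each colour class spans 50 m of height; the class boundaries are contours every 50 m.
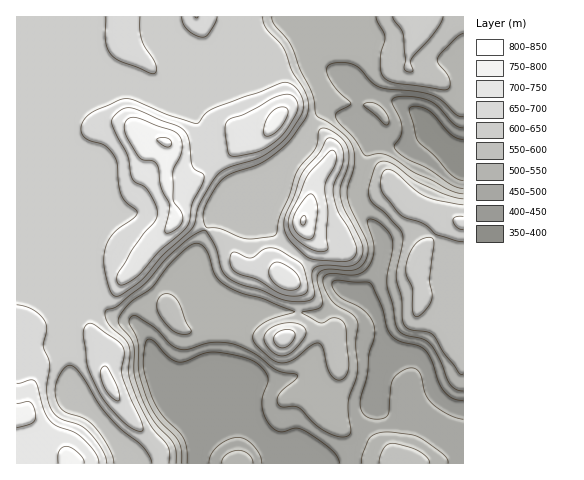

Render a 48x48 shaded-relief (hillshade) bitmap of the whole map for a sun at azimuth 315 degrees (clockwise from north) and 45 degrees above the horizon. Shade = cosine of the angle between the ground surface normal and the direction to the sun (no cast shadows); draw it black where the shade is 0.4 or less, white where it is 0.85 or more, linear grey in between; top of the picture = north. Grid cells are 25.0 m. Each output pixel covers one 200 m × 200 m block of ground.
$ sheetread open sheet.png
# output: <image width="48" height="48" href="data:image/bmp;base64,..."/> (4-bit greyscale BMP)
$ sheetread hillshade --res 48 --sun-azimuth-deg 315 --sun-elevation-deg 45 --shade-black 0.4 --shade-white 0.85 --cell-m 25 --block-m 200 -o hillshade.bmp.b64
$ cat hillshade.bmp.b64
<image width="48" height="48" href="data:image/bmp;base64,Qk32BAAAAAAAAHYAAAAoAAAAMAAAADAAAAABAAQAAAAAAIAEAAATCwAAEwsAABAAAAAAAAAAAAAAABEREQAiIiIAMzMzAERERABVVVUAZmZmAHd3dwCIiIgAmZmZAKqqqgC7u7sAzMzMAN3d3QDu7u4A////AKq7y6qGeaq5Y1ru3Ll4mqq6q83d3Lqqqqq7y6mHiaq5ZGrf7bmZmaqqqrzd3LuqqpmrzLqImZmpdnrO7bqpmZmZmazd3MuqqomazLqZmYiIiZqr3cuqmJmZmavd3Luqu5iJvMuqmYdomqqqu7u6mJqpiJvMzLuru6l4m8u6mYZYqqqqqrzLmau6mIq8y7urusp2iru6mWVpqqqqqrzcqqu6l3mru7qqqct1equ6l1Rpqqqqqqzty7u6l2iru6mqmMuFaau7lkR5qqqqqqvdy7u6llery6mrqbuWaKvLhTSKqZqqqqq7qqu7llebzLq8u7uoeKzLhCOKmHiZmZmYZoq7l2eau7u7u6qpiazLlBOKl1Vnd3iHU1i7p2eaqqu7qqqqmrzLpjSKmGVWeJmqczarl2eaqYmrqZmZqrzLqGaKmYd4mrzdt1abp2eaqGebuZmZq7y6mJiaqaqZqs3//JmrqHibuXebu6qqq8updomqqaqqqrze7bqsupms3KeKu7uqu8upU2q7qZqqqqq7qZiau6q83ch5q7u6q7u6Yji8uqqqqZiHZEVoq7u8zcp4mru6qqq7kwOLuqqqmHd3ZENHmqq8zMqImruqqqq8yCAoqqq6mHiZmFM1Znm93LmJqqqqqqu83IIDeau7qZq8unQhIiSd7bh4qqqqqqu83ccQN5vMy7zdy6cyIQF87tl4mqqqqqvMzNtgA3q8zLzdu6h3djJb7+uHiaqqqqvNzN21ADiszM3dyoeJmGRr3uyYh6qqqqrN3N3aQAWsy8ze2oZ5qGaKvMypmKqqqqq83d3tpBSbu7u+/aZol2eaqqqqqqqqqqqrzMzdyDOLuqqt/+hnh3maqZmrvKqqqqqru6vMuVJZqqqr//p2Z5qaqpq83aqqqqqru6q7qXMnqqqq3/yGVqu6qqvM3aqZmqqry6q7qZYkmqqqz/2FRa3buqu7zJqqqqqrzLq7qalSSJqqvv6VI43tuqu6u5qqqqqrzMqrmJqmM0aKrf/XImzuuru6qpqqqqqqvMqah3q7hTImm+/7Ulvturuqqqqquqqqu7qZhmm8uXUQSb/+hGrMqruqqqqqu7qau7qql2isy6lhBJz+pnq6iJqqqbqqvMuqvMzMuYm8zLu2AFvtmaqpd5qqqKqqvN3LzdzMzLu8zMzKUBjLmaqqh5qqmaqqq97t7ty8zMzN3d3tpASamJqqiJqqmqqqqrze7ty7u7vN3d3u2ESJmaqpd3iJmqqqqqu83cu6qqq7zd3u62aKqruoZUVomqqqqqqru7upqqqqu8zd24iaqqqoZVV4maqqqqqqqqqZmqqqqqu8uYmqmqq6mIiZmaqqqqqqmZmZqqqqqqqqmImqmau8upmaqqqqqqq6mZmaqqqqqqqql4mqmaq8y5iJmqqqqqq7uZmqqqqqqqq6mJqqqqu8y6h3iaqqqqvMypmqqqmZqqqqmaqru7u8zKl3iKqqqqvNyoiaq6iJmqqZmqqqu7u7u6mIiKqqqqvNyoiau6h4mqmJqqqqq7u7qqqYiA=="/>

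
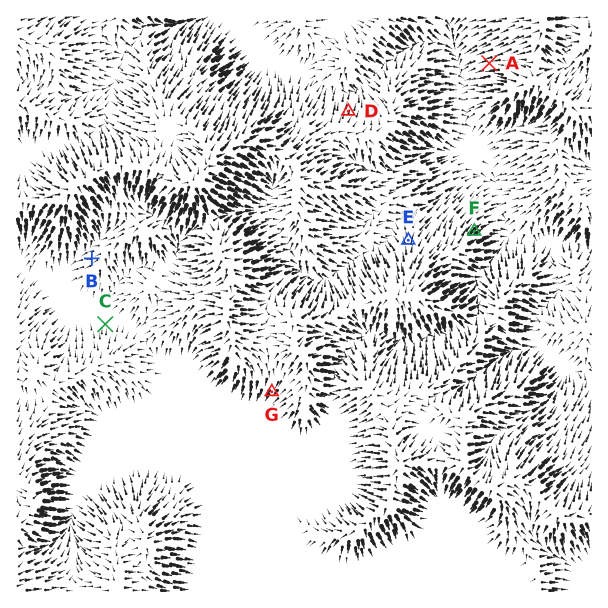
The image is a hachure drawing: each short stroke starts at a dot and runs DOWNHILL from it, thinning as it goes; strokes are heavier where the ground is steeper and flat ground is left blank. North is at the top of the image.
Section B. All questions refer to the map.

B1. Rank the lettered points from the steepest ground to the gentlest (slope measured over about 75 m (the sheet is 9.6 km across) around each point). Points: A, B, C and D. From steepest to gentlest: A D B C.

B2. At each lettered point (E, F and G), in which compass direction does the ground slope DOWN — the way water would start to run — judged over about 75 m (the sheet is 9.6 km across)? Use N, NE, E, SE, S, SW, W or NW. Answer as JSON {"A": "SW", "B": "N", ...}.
{"E": "N", "F": "NE", "G": "SW"}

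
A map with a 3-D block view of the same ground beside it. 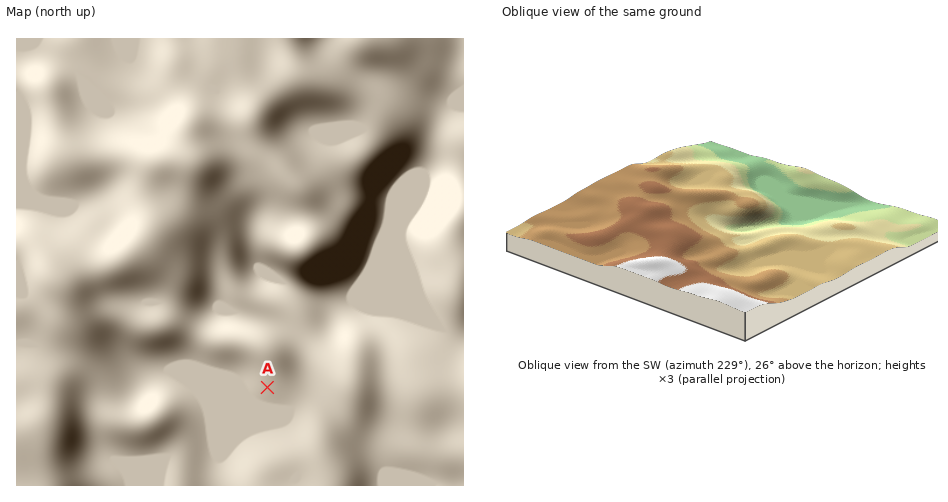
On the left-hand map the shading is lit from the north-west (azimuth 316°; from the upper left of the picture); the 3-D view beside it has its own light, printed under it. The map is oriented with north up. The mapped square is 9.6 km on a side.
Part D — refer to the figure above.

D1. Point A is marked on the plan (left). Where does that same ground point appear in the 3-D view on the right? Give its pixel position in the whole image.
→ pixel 807 246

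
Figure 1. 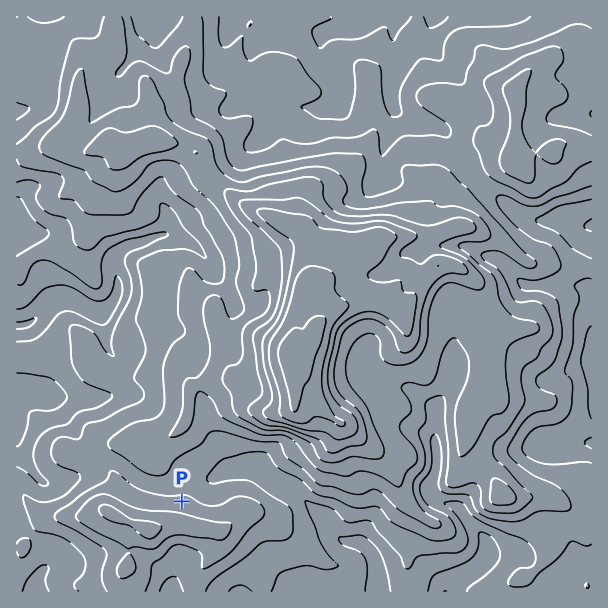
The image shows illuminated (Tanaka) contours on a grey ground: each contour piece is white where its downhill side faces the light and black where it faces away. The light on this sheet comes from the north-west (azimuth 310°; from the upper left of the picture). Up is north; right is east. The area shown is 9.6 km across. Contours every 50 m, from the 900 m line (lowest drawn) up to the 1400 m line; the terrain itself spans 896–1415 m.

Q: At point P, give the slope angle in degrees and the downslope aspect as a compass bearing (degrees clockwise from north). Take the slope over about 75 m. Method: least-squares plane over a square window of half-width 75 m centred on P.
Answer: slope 9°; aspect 4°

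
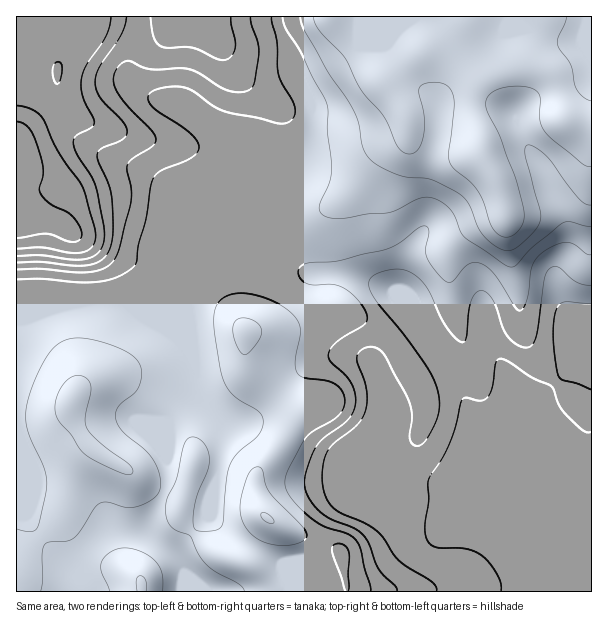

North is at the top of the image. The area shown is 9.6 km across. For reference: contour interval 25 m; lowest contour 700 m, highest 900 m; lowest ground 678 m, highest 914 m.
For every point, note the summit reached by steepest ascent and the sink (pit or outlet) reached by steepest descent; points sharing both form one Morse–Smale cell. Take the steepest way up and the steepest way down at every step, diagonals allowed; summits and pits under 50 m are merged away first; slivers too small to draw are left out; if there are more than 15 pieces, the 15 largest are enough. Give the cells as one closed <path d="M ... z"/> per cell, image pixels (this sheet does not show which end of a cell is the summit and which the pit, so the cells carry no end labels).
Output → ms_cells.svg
<path d="M260 229l-18 1-12 8-12 12-18 9-14 34-15 8-155 1 0 289 530 1 2-32 10-20 15-22 15-2-15-4-31-40-53 22-13 0-8-6-12-4-30-2-28-7-16-22-4-12 0-9 7-16 0-18-11-29 0-9 15-14 28-22 4-1-23-23-6-10-15-7-29-9-36 0-13-6-11-8z"/><path d="M591 16l-314 1 1 10 10 20 7 27 15 25 3 14-3 16-12 30-22 21-10 17-6 33 11 13 28 25 13 6 36 0 29 9 15 7 6 10 23 23 31 51 22 46 1 29-3 12 0 22 5 11 12 0 14-4 37-18 12 10-12-33-10-14-8-22 6-9 18-12 19-18 8-16 19 2z"/><path d="M276 16l-260 1 1 284 154 0 15-8 14-34 18-9 18-16 10-5 14-1 6-31 10-17 22-21 12-30 3-16-3-14-15-25z"/><path d="M420 324l-3 0-28 22-15 14 0 9 11 29 0 18-7 16 0 9 4 12 16 22 28 7 30 2 12 4 8 6-4-11 0-22 3-12-1-29-22-46z"/><path d="M581 358l-8 0-8 16-19 18-18 12-6 9 2 10 16 26 10 25 2 9 7 12 14 17 15 4-15 2-15 22-11 27 1 25 44-1 0-229z"/>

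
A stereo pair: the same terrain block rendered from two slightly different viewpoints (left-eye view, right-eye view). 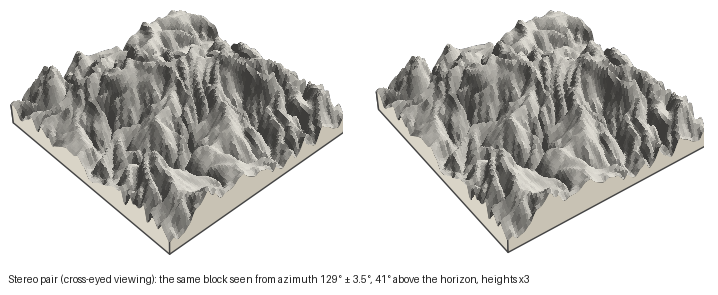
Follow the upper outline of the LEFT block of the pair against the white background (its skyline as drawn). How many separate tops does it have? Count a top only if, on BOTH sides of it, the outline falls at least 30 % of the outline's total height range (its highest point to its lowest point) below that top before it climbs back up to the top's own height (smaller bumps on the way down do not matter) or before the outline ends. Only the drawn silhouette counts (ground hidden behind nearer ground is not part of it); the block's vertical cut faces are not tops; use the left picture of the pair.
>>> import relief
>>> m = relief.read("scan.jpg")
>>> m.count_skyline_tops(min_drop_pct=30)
1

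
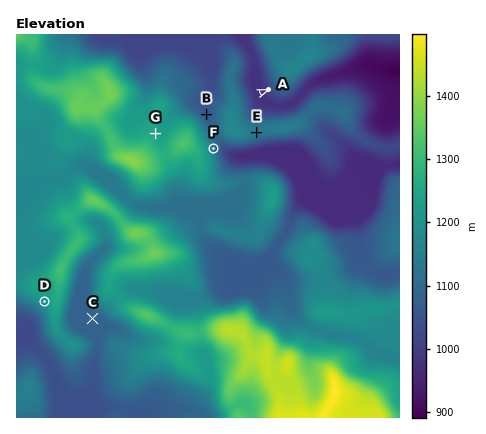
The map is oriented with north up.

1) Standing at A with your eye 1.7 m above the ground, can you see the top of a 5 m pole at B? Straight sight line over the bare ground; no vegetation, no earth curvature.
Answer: no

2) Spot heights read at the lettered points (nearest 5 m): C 1080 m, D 1200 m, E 1135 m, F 1135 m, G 1245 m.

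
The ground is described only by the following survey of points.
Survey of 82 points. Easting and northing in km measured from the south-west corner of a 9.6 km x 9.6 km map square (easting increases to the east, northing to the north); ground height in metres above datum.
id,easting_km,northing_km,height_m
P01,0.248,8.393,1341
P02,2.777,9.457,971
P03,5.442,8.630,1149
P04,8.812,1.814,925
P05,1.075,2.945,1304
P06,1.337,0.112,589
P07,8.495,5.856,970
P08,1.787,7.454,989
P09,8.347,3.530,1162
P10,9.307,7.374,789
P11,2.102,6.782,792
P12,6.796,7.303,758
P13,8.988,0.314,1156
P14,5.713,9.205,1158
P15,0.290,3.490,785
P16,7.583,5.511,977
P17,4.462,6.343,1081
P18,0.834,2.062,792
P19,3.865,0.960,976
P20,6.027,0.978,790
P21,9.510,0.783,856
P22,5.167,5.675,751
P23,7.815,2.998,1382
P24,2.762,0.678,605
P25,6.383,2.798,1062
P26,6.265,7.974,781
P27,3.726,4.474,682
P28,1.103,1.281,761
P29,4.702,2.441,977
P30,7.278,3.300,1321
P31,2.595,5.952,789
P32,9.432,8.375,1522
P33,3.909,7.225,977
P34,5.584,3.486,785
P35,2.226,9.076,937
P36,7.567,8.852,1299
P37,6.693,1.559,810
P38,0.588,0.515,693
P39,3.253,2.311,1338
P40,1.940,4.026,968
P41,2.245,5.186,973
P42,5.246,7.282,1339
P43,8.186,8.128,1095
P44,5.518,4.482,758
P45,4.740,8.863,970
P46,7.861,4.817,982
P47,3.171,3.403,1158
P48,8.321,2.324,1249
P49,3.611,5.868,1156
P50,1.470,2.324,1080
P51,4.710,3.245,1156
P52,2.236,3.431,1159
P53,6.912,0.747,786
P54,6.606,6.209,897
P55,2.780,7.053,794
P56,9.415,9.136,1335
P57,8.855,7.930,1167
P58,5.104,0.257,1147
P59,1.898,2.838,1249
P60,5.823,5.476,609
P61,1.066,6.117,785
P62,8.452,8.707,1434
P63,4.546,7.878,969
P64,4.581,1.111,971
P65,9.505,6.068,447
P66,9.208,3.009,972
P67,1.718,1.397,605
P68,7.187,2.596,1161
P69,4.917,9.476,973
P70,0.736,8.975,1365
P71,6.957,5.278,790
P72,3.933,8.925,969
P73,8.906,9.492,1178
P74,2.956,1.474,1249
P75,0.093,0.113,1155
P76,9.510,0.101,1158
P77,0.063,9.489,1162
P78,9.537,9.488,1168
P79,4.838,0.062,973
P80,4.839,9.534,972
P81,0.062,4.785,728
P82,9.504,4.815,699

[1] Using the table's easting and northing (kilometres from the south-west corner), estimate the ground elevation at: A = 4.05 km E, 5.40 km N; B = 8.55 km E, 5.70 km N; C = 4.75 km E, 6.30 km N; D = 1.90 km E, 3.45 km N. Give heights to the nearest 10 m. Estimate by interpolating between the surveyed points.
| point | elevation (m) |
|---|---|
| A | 820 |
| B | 970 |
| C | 1020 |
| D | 1190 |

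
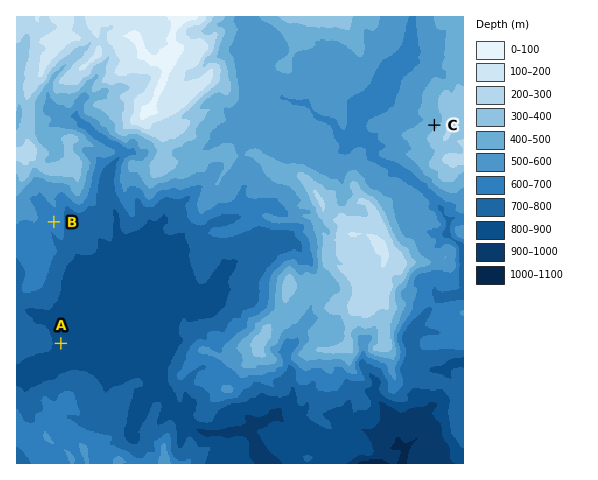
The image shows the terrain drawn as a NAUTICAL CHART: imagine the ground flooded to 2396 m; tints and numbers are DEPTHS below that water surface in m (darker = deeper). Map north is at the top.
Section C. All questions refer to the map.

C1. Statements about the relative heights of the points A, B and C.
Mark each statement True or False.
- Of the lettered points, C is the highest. True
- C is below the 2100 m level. True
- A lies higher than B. False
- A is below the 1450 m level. False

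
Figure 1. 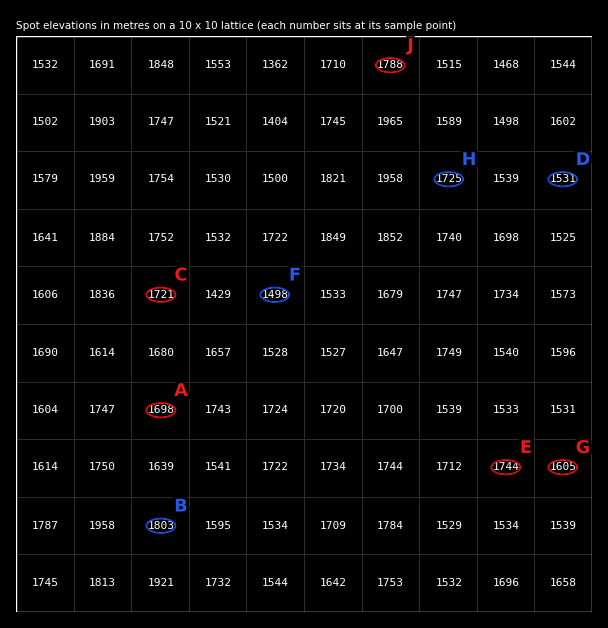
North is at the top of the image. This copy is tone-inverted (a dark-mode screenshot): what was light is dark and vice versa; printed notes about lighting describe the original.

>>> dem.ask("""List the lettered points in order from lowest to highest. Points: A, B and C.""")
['A', 'C', 'B']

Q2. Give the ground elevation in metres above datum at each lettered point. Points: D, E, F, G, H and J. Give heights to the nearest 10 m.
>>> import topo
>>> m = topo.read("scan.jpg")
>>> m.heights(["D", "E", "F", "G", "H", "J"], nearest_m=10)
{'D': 1530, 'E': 1740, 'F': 1500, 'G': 1610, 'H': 1730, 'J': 1790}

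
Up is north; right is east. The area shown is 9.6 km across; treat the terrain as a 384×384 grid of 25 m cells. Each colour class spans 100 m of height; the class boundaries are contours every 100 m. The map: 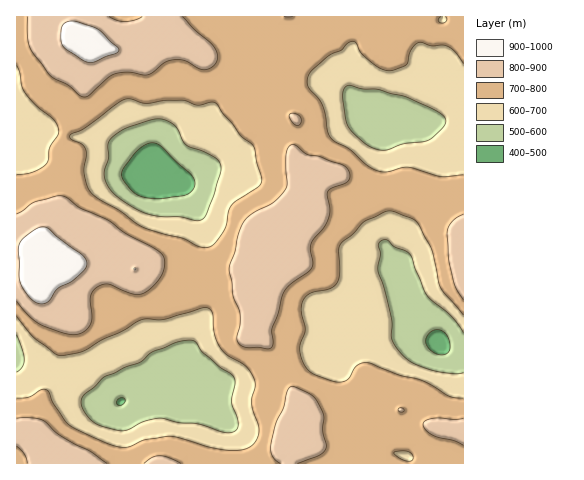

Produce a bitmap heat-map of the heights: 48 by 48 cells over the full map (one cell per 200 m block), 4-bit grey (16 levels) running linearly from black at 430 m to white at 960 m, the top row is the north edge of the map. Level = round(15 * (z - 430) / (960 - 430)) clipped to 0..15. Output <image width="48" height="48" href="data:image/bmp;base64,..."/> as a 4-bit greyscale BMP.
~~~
<image width="48" height="48" href="data:image/bmp;base64,Qk32BAAAAAAAAHYAAAAoAAAAMAAAADAAAAABAAQAAAAAAIAEAAATCwAAEwsAABAAAAAAAAAAAAAAABEREQAiIiIAMzMzAERERABVVVUAZmZmAHd3dwCIiIgAmZmZAKqqqgC7u7sAzMzMAN3d3QDu7u4A////AKvN3My6mZq7uqmZmZmqu7qqmYiIiIiIiavNzLupiImaqZiIiIirzMu6qZiIiIiZmrzMu6mHd3iIiId2ZmebzMy6qpmYmZmqq8zLqYdmVWZndmZVVWeavMu6qpmqqqq7u7u6mHZUM0VVVVVERWeau7u6qZmqqqq7u6qph2VDIjNEREM0RWiau7u6mZmqqqqqqoiIdlRDIiM0QzMzRXiaq7uqmImaqqqZmHeIdmVDMiNERDMzRXiaq7qpmIiZmZmYd2d3dmVUQzNERDMzRWiaqqqYiIiZmZiHZlZnd2ZVVERERDMzRXiaqph3d4iIh3dlVVZnd3ZlVVRERENFZomaqodmZ4iHdlVEREZnh3dmZmVURERWeJqqqYZlZnd2ZUMyI1Z4iZh3dmZVVEVnmqqqqYZlVmZmVDIhI1eJqqmId3dmZVVomru6qYdmZmZlVDIhJGiqu7upiHd3dmZ4mru6qYd2ZmZlVDMiNYq7zLupiIiId3d4mru7qYd2ZndmVDMzRqzMzMupmZiIiIiImrvLqYd2Z3dlQzNEaL3tzLupmamZiIiJm7zLqYd3Z3dlQzRWed7u3MuqqrupmIiJq83MupiHd2ZlQzRnm97+7dy7vMy6mZiZq83cy6mYh2ZVREVorO7//u3Lzd3LqZmZq83dzLqZh2ZVREV4rN7//+3Mzd3LqZmZq8zd3Muph2VVRFZ5vO7//u3MzMzLqZiJm8zd3cuph2VVVVZ5vN7u7dzLzLupmYd4mszd3cuph2ZVVWeJvN3u3cu7u6mYh3Znirzd3cupiHZVVmeavM3d3Lu7uph3ZmVmibzd3dy6mYd2Zniau7vMzLu6qHZVVVRWeavMzdy6qYiHd4iZq6u7y7qphlQzMzRWeJqrzNy7qpmYiImaqqqquqmHZDIiIiNFZ4mau8y6qqqZmZmZqpmZqZh1QyERESNFZ3iJq7u7qqqZmZmZmYiJmYhlMhEAERJFZmeJq7u7u6mYmZiIiHeIiYdlMhEAESNEVmeJq7u7uqiHiIh3d3d4iIhlQyERIjRFVneJq7u6qodmZ3dmZmd4iIh1QyISI0VVZniJq7qpmHZVVmZVZmd3iIdlRDIiNFZmZ3iJqqqYd2VERVVVZmd3iId2VEMzRWZmd4iZqqqYZUQzNERFVmZ3iIh3ZVVEVWd3eImZqqqXZUMzMzRFVWd4iZmIdmZmZnd3iJqqqqqHZUMzMzRFVWeJmaqYh3d3d4iIiZqqqqmHZEMzM0VWZniZqqupiIiYiIiIiaqqqZh2VEREVWZ3d4iaqru6mZmZmZmZmaqqmYd2VVVWZnd3d4mqu7zLqqqqmZqpmaqqmYh2ZmZ3d3d3d4mru83cy7u6qqu6qZqqqYh3dnd4iHd3d5q7zN7t3czLu7u7qZqqqZiId3iIiHd3eJq83e7u3d3cy7u6qZqqqZiIiIiZiId3iKvM3u7u3d3dzLuqmZqqqYiIiIiZmYiIiavN3u7dzMzMzLqqqqqqqZmZiIiZmIiIiavN3d3LurvMy6qZmqqqqqmZmIiIiIiIiQ=="/>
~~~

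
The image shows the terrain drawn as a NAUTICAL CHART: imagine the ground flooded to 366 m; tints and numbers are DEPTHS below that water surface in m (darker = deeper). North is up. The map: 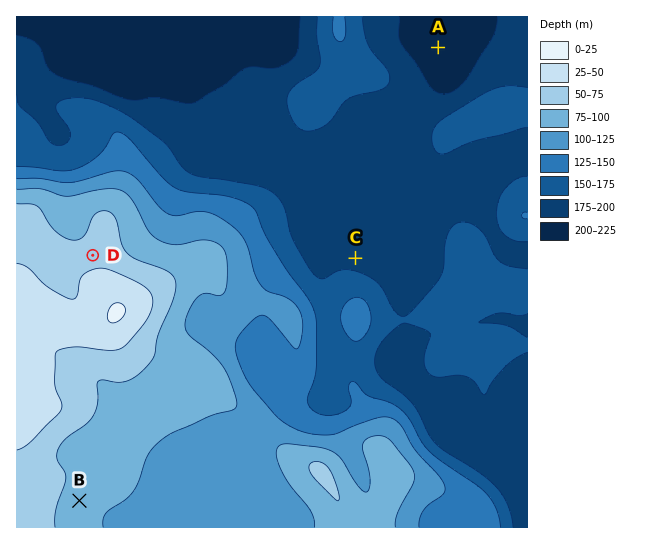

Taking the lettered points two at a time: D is higher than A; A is lower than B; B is higher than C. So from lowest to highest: A C B D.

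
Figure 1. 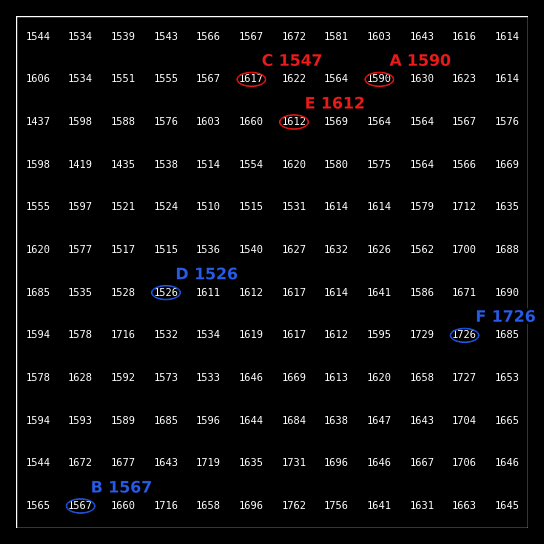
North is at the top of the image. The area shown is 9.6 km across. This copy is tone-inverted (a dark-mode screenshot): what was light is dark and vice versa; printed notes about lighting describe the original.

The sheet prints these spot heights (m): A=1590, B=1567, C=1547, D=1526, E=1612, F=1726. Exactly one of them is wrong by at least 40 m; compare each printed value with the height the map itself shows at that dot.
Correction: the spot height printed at C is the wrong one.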